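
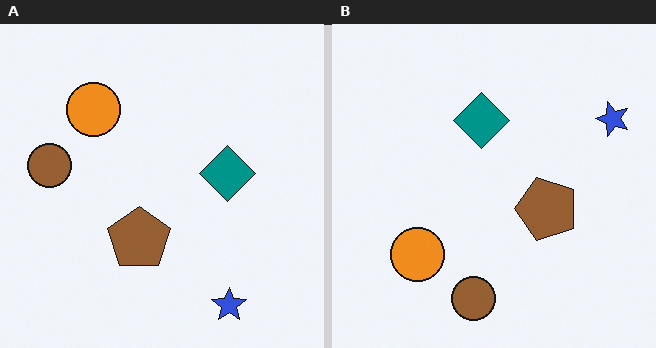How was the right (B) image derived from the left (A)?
Rotated 90° counter-clockwise.

The blue star sits in the bottom-right of the left (A) image and the top-right of the right (B) — consistent with a whole-image 90° counter-clockwise rotation.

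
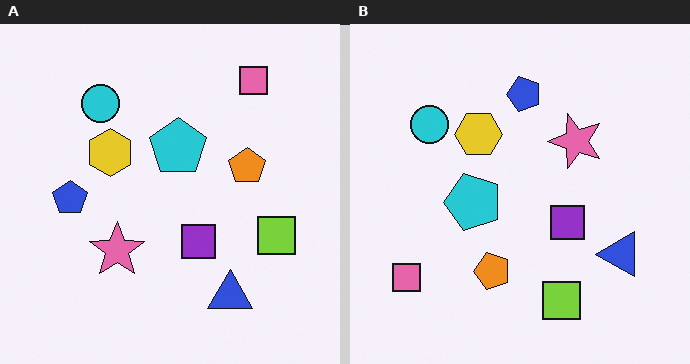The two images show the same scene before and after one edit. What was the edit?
The transformation is: transposed (reflected across the top-left ↔ bottom-right diagonal).

Shapes have swapped their row and column positions — what was in the top-right is now in the bottom-left — a diagonal reflection.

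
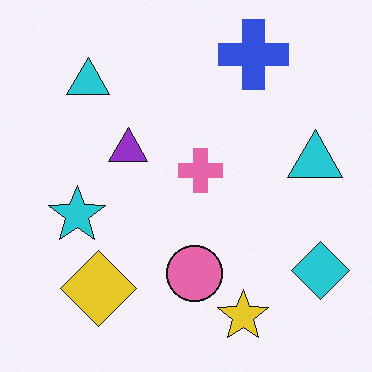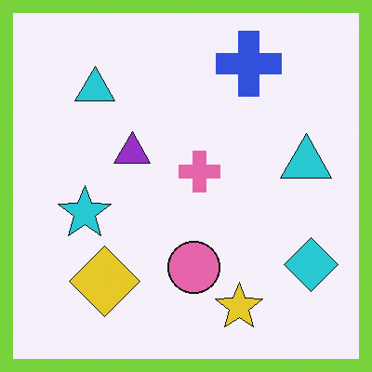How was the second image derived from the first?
The transformation is: framed with a lime border.

A solid lime frame runs around the edge of the second image, with the content slightly shrunk inside it.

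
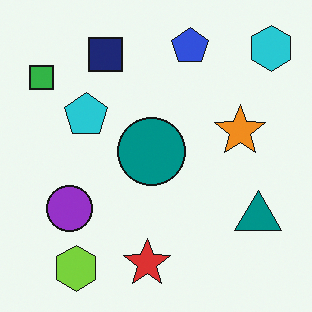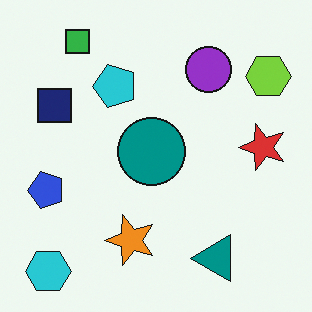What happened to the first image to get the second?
Transposed (reflected across the top-left ↔ bottom-right diagonal).

Shapes have swapped their row and column positions — what was in the top-right is now in the bottom-left — a diagonal reflection.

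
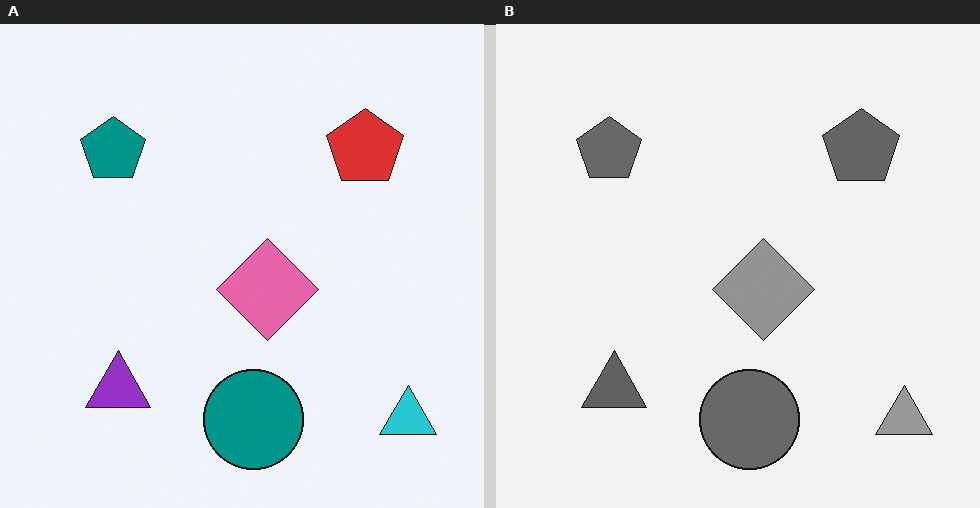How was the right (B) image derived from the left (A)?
The transformation is: converted to grayscale.

All color is removed — every shape is now a shade of grey.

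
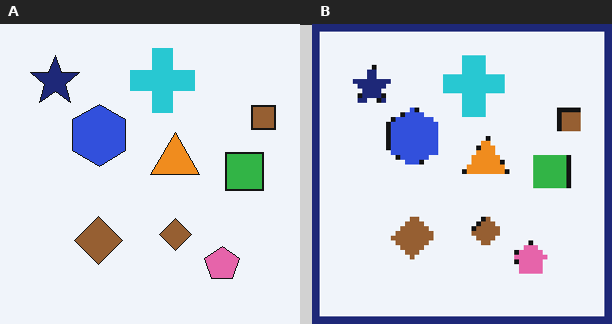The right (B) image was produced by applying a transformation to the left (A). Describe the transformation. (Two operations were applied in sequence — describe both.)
Lightly pixelated (a mild mosaic effect), then framed with a navy border.

Shapes are reduced to large square blocks; fine edges and outlines are lost — a downscale-then-upscale (mosaic) effect. A solid navy frame runs around the edge of the right (B) image, with the content slightly shrunk inside it.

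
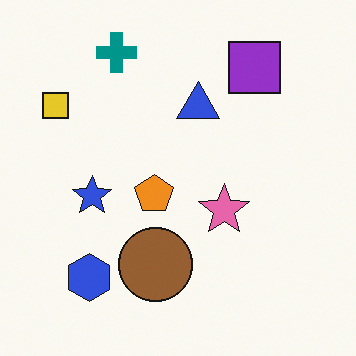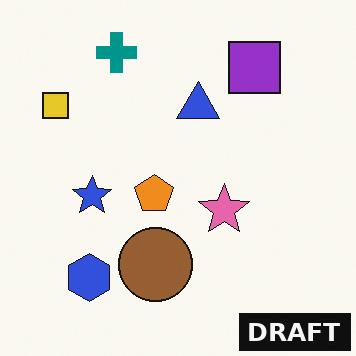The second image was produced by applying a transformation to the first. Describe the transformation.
This is the original image watermarked with the text "DRAFT" in the lower-right corner.

A dark label reading "DRAFT" appears in the lower-right corner.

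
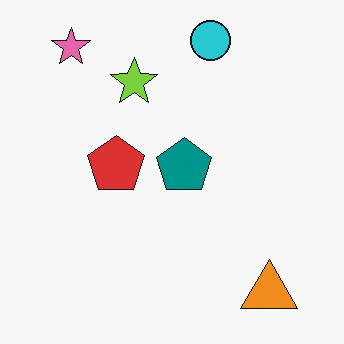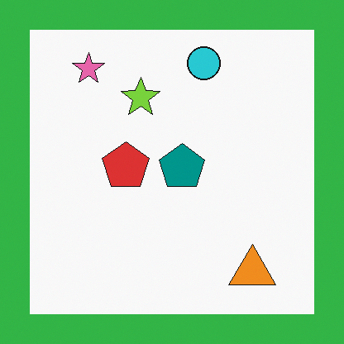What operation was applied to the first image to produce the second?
The image was framed with a green border.

A solid green frame runs around the edge of the second image, with the content slightly shrunk inside it.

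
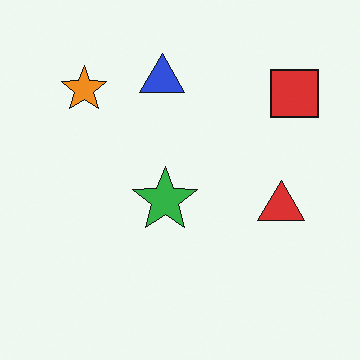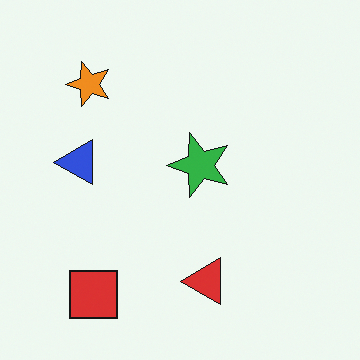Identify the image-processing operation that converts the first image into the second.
Transposed (reflected across the top-left ↔ bottom-right diagonal).

Shapes have swapped their row and column positions — what was in the top-right is now in the bottom-left — a diagonal reflection.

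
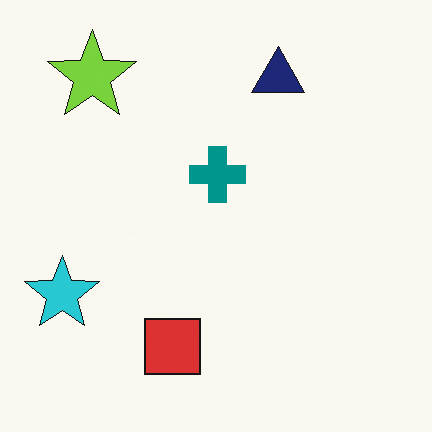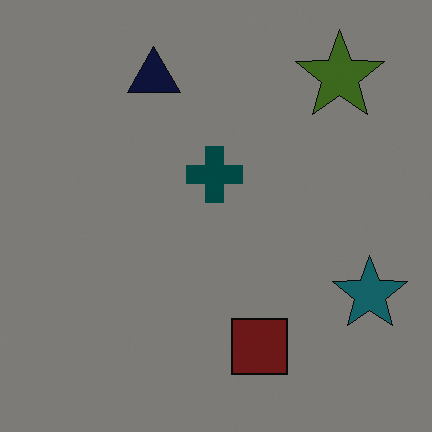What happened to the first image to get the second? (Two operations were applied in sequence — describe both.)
The second image is the first flipped horizontally (left ↔ right), then substantially darkened.

The cyan star is in the bottom-left of the first image and the bottom-right of the second — shapes on opposite sides of the vertical midline have swapped in a mirror flip. Every pixel — background and shapes alike — is uniformly darkened.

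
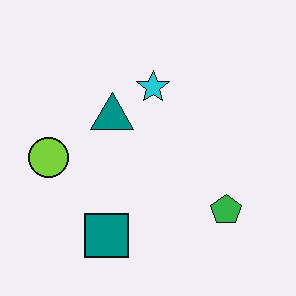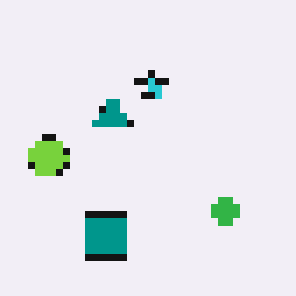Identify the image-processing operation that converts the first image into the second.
The transformation is: pixelated into visible square blocks.

Shapes are reduced to large square blocks; fine edges and outlines are lost — a downscale-then-upscale (mosaic) effect.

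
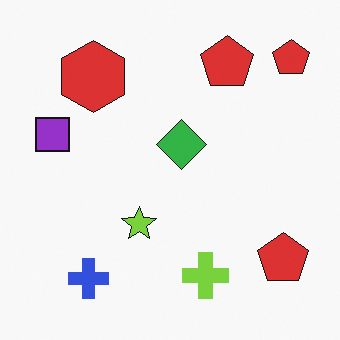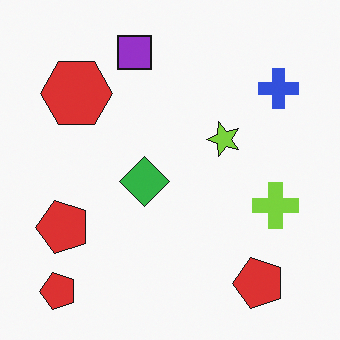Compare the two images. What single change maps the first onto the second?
This is the original image transposed (reflected across the top-left ↔ bottom-right diagonal).

Shapes have swapped their row and column positions — what was in the top-right is now in the bottom-left — a diagonal reflection.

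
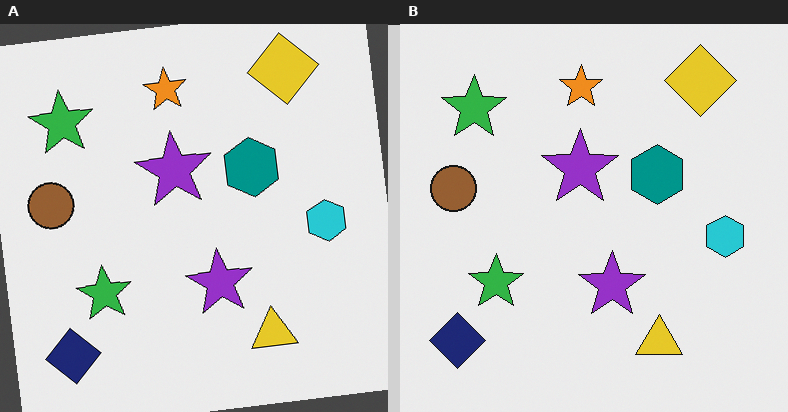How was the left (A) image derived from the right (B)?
The image was rotated counter-clockwise by a few degrees.

Every shape is tilted by the same angle and the image corners show triangular fill wedges — a whole-image rotation by a non-right angle.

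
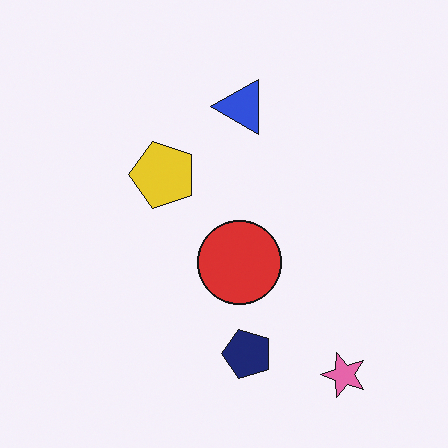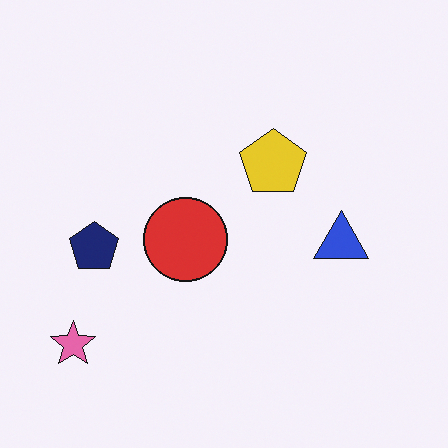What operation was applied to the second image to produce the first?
Rotated 90° counter-clockwise.

The pink star sits in the bottom-left of the second image and the bottom-right of the first — consistent with a whole-image 90° counter-clockwise rotation.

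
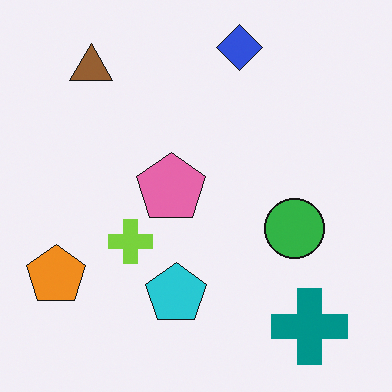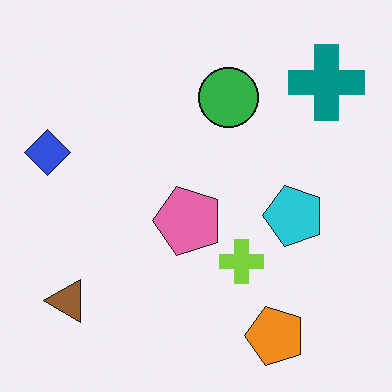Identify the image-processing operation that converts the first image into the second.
The second image is the first rotated 90° counter-clockwise.

The teal cross sits in the bottom-right of the first image and the top-right of the second — consistent with a whole-image 90° counter-clockwise rotation.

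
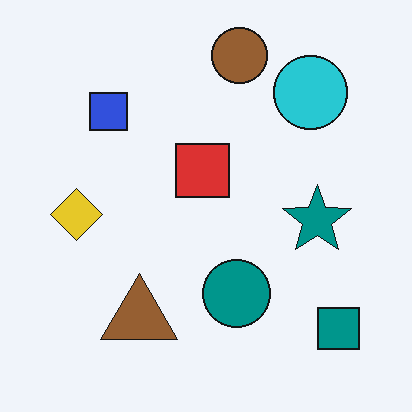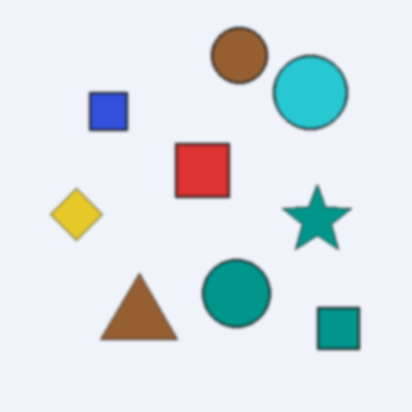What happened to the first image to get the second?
This is the original image given a subtle gaussian blur.

Shape edges and outlines are uniformly softened across the whole image.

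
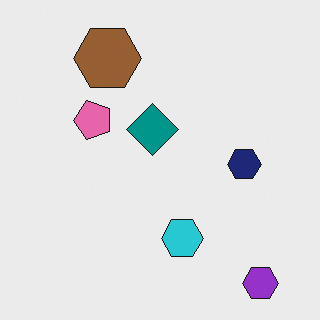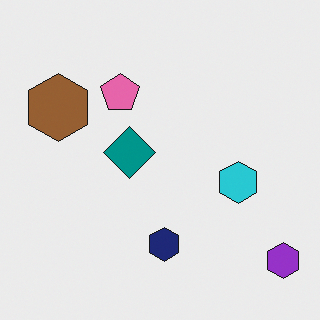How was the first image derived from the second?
This is the original image transposed (reflected across the top-left ↔ bottom-right diagonal).

Shapes have swapped their row and column positions — what was in the top-right is now in the bottom-left — a diagonal reflection.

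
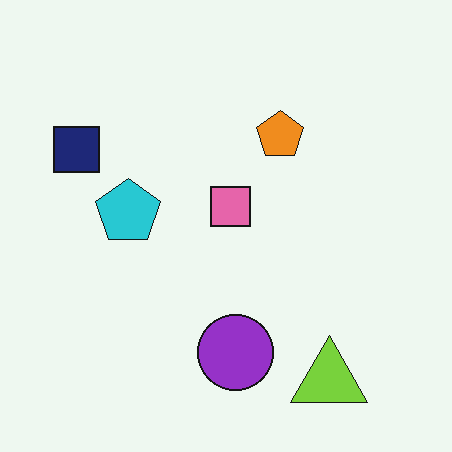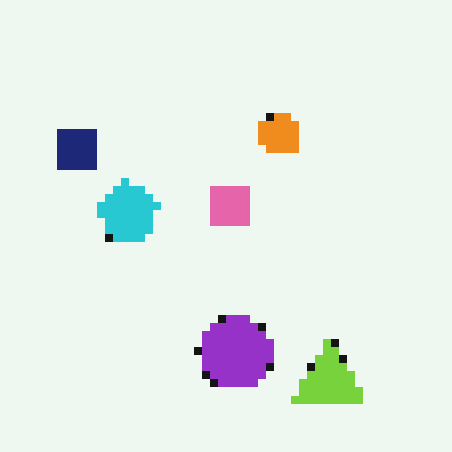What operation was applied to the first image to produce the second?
The transformation is: moderately pixelated.

Shapes are reduced to large square blocks; fine edges and outlines are lost — a downscale-then-upscale (mosaic) effect.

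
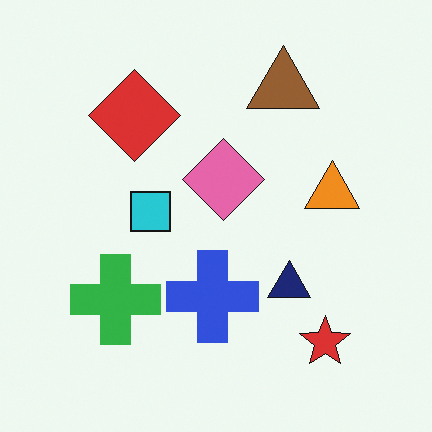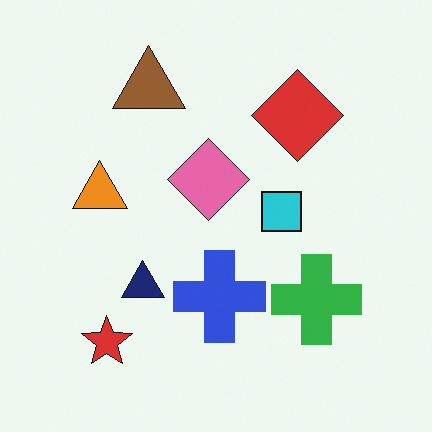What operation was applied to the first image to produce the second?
The second image is the first flipped horizontally (left ↔ right).

The orange triangle is in the right of the first image and the left of the second — shapes on opposite sides of the vertical midline have swapped in a mirror flip.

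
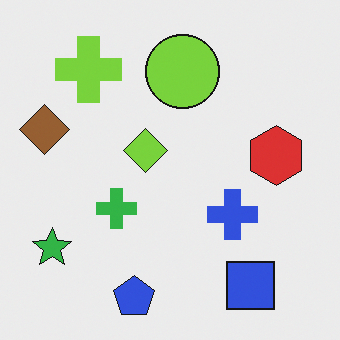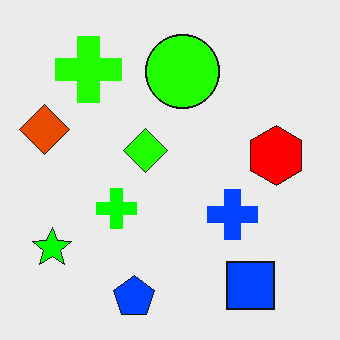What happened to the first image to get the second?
The image was heavily oversaturated.

All colors are more vivid — a global saturation change.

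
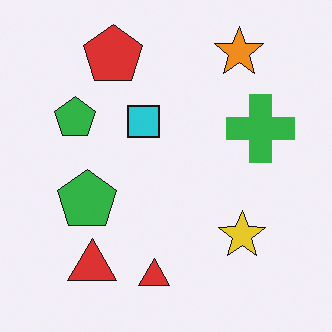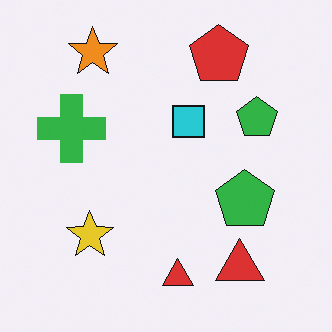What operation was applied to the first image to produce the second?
It was flipped horizontally (left ↔ right).

The green cross is in the right of the first image and the left of the second — shapes on opposite sides of the vertical midline have swapped in a mirror flip.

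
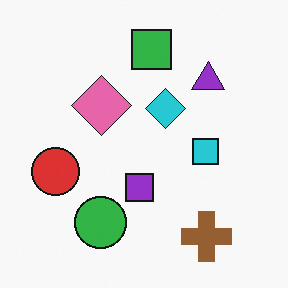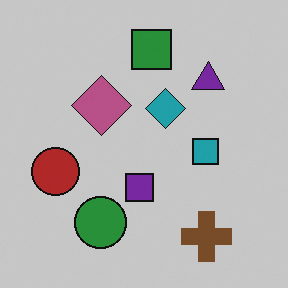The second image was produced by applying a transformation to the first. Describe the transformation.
The transformation is: slightly darkened.

Every pixel — background and shapes alike — is uniformly darkened.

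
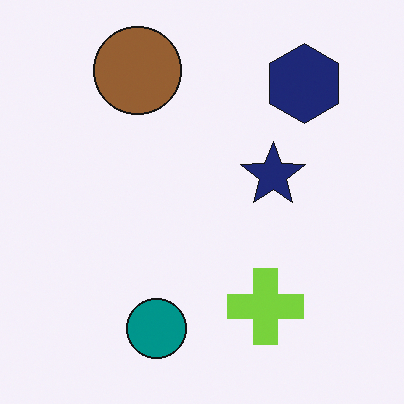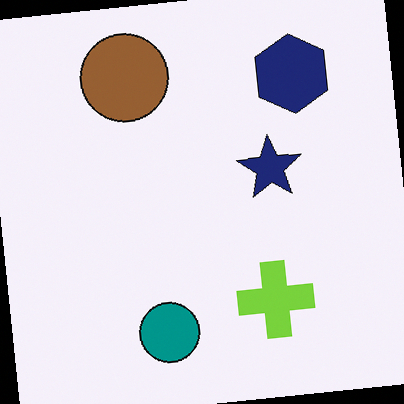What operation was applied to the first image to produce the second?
The image was rotated counter-clockwise by a slight angle.

Every shape is tilted by the same angle and the image corners show triangular fill wedges — a whole-image rotation by a non-right angle.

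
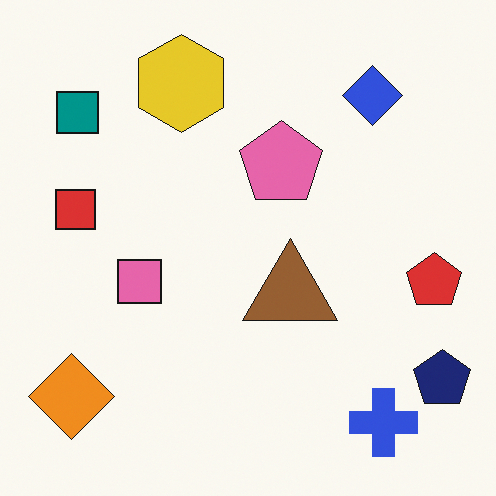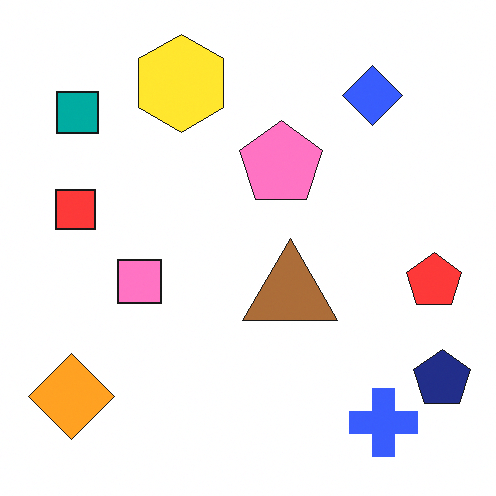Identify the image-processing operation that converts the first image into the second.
The image was slightly brightened.

Every pixel — background and shapes alike — is uniformly brightened.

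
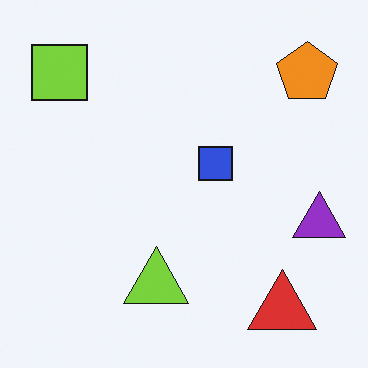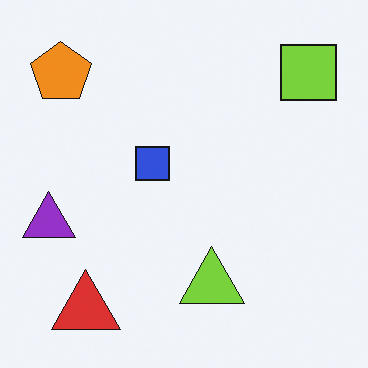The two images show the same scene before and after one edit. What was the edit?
The second image is the first flipped horizontally (left ↔ right).

The purple triangle is in the right of the first image and the left of the second — shapes on opposite sides of the vertical midline have swapped in a mirror flip.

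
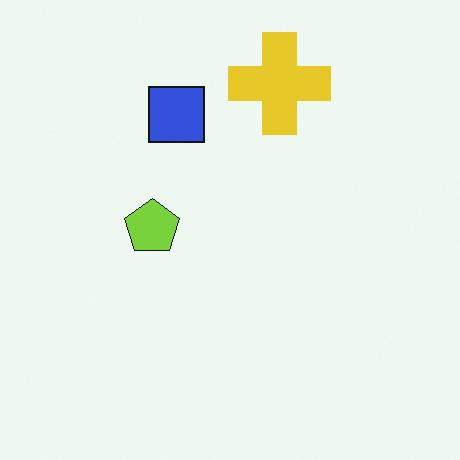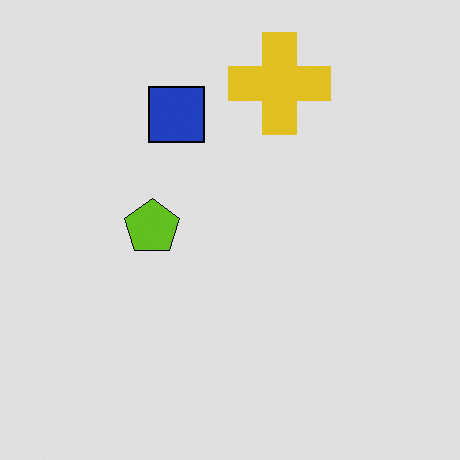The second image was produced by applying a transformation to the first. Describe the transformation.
Posterized to a reduced palette.

Each flat color has snapped to a coarser quantized level — most visibly, the near-white background has dropped to a flat grey.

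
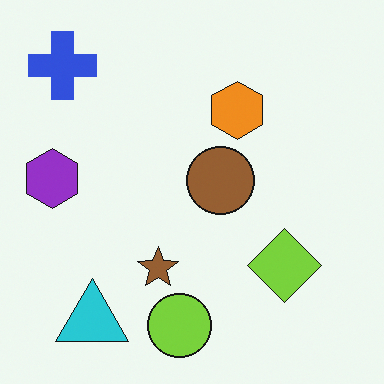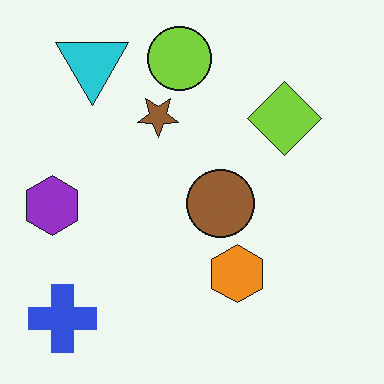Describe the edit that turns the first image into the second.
The image was flipped vertically (top ↔ bottom).

The lime circle is in the bottom of the first image and the top of the second — shapes on opposite sides of the horizontal midline have swapped in a mirror flip.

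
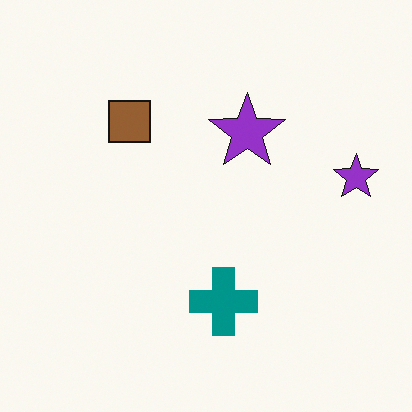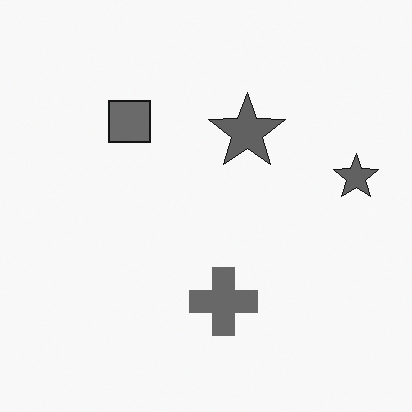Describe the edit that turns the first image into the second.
The transformation is: converted to grayscale.

All color is removed — every shape is now a shade of grey.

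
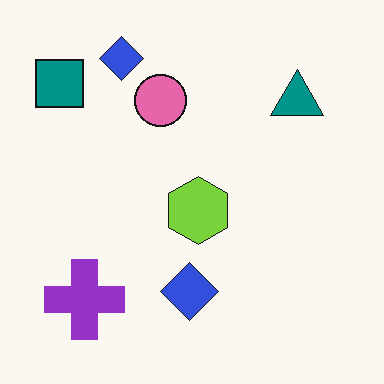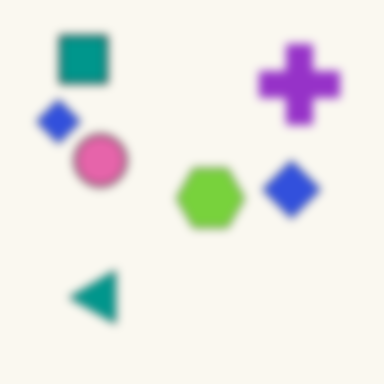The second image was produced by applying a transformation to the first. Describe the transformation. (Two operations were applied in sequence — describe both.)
Moderately blurred, then transposed (reflected across the top-left ↔ bottom-right diagonal).

Shape edges and outlines are uniformly softened across the whole image. Shapes have swapped their row and column positions — what was in the top-right is now in the bottom-left — a diagonal reflection.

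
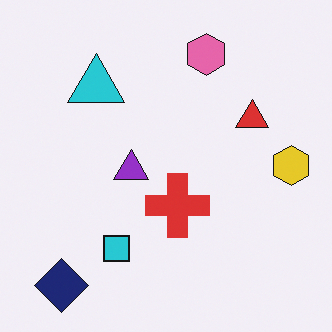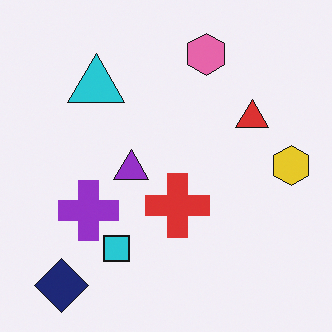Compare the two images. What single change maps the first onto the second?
This is the original image overlaid with an additional purple cross.

A purple cross appears in the second image that is absent from the first.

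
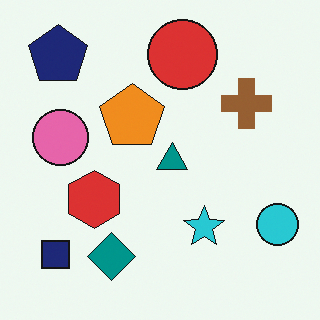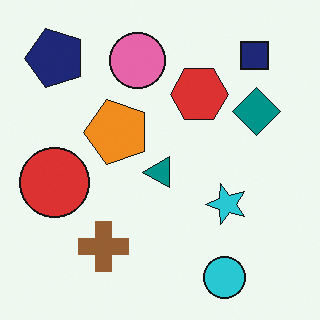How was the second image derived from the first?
This is the original image transposed (reflected across the top-left ↔ bottom-right diagonal).

Shapes have swapped their row and column positions — what was in the top-right is now in the bottom-left — a diagonal reflection.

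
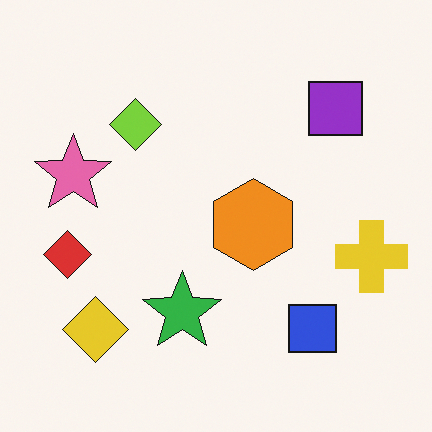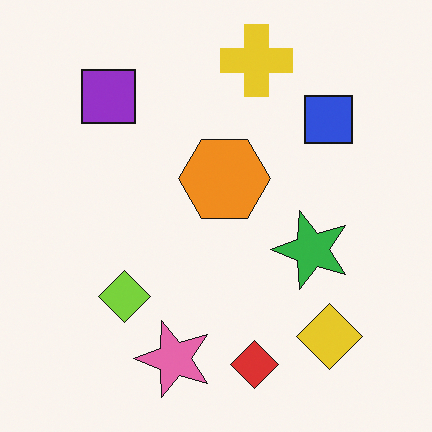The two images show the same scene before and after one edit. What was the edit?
The second image is the first rotated 90° counter-clockwise.

The yellow diamond sits in the bottom-left of the first image and the bottom-right of the second — consistent with a whole-image 90° counter-clockwise rotation.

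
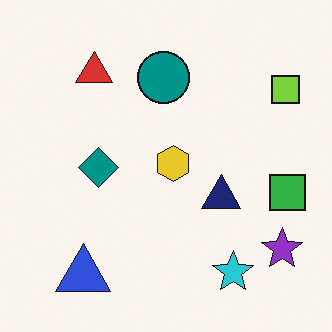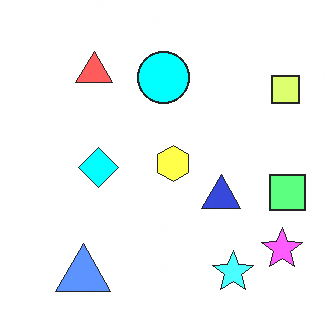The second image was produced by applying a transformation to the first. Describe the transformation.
It was brightened a lot.

Every pixel — background and shapes alike — is uniformly brightened.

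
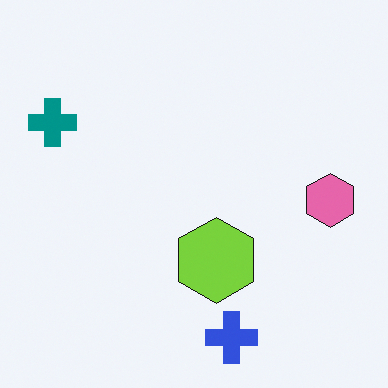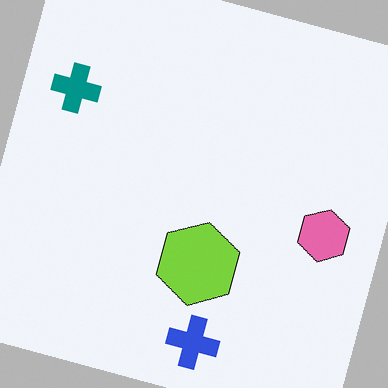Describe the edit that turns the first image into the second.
The transformation is: rotated clockwise by a moderate amount.

Every shape is tilted by the same angle and the image corners show triangular fill wedges — a whole-image rotation by a non-right angle.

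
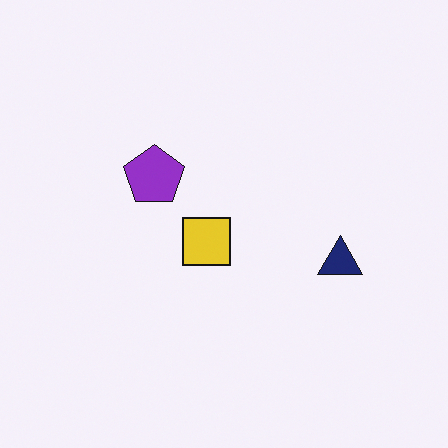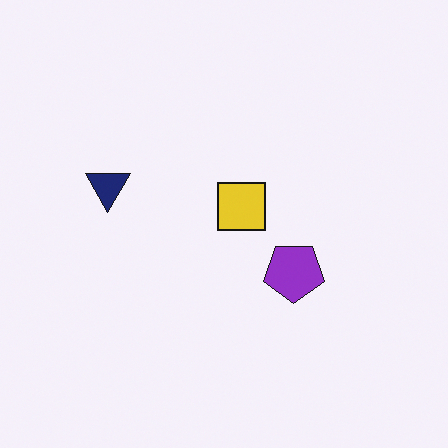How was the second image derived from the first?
It was rotated 180°.

The navy triangle sits in the right of the first image and the left of the second — consistent with a whole-image 180° rotation.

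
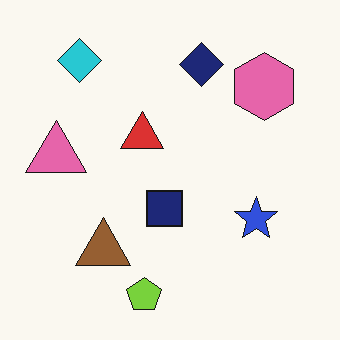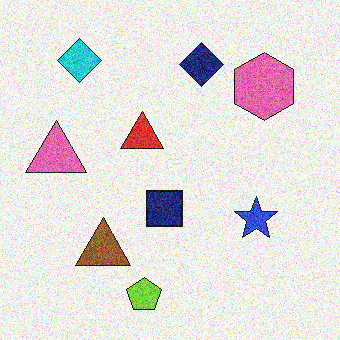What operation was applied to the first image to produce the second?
The transformation is: degraded with visible gaussian noise.

Random speckle covers the whole image, including the flat background.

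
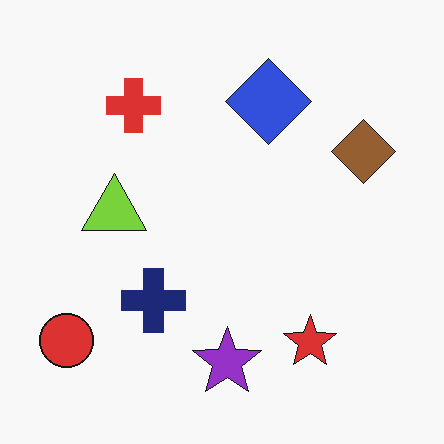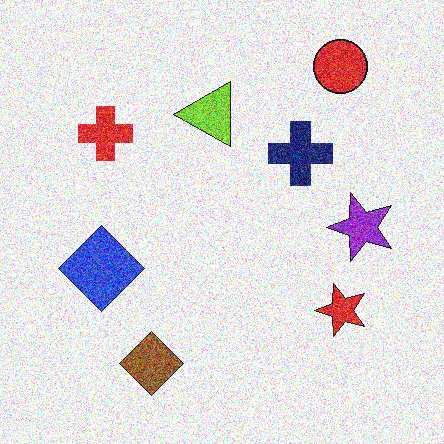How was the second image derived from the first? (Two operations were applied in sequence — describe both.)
The transformation is: transposed (reflected across the top-left ↔ bottom-right diagonal), then degraded with strong gaussian noise.

Shapes have swapped their row and column positions — what was in the top-right is now in the bottom-left — a diagonal reflection. Random speckle covers the whole image, including the flat background.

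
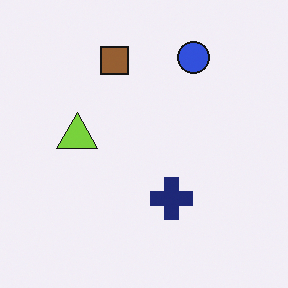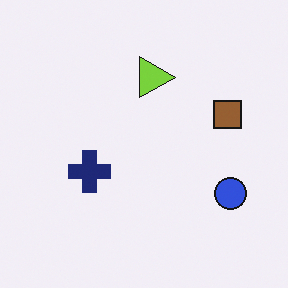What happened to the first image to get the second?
The second image is the first rotated 90° clockwise.

The blue circle sits in the top-right of the first image and the bottom-right of the second — consistent with a whole-image 90° clockwise rotation.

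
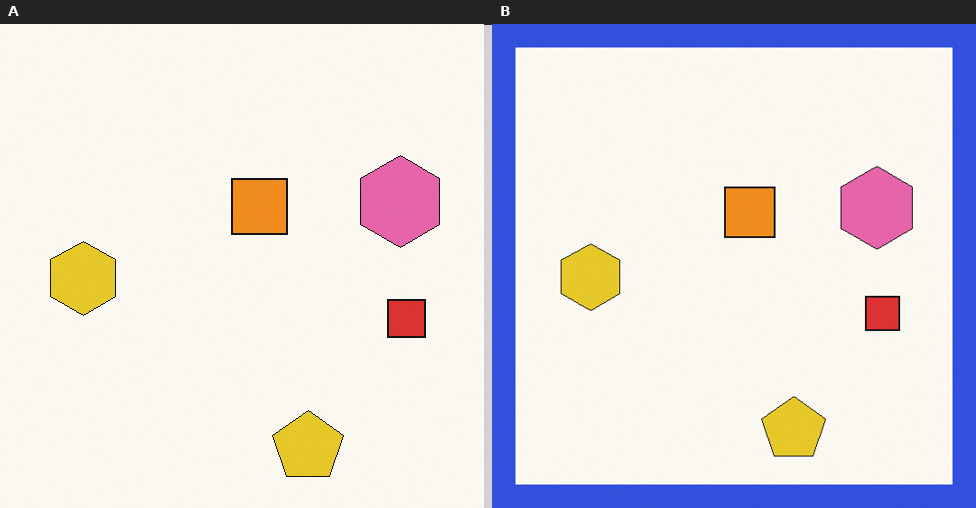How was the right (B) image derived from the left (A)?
This is the original image framed with a blue border.

A solid blue frame runs around the edge of the right (B) image, with the content slightly shrunk inside it.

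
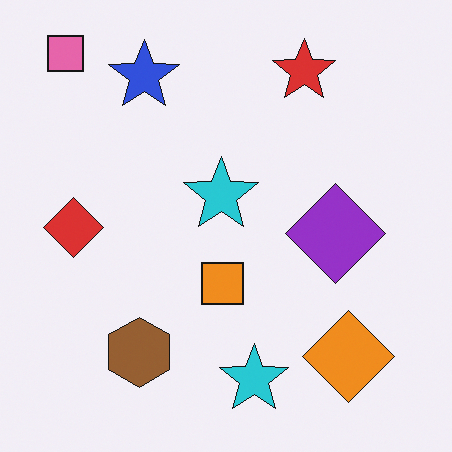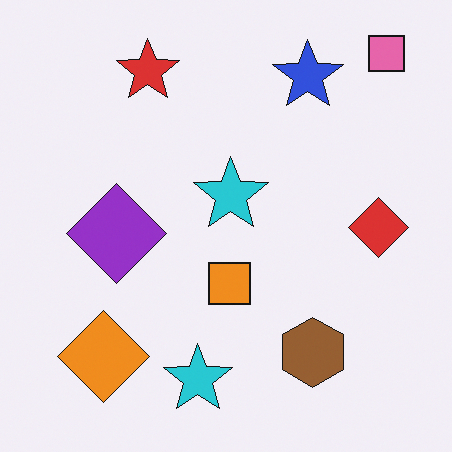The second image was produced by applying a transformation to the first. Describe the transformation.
The second image is the first flipped horizontally (left ↔ right).

The pink square is in the top-left of the first image and the top-right of the second — shapes on opposite sides of the vertical midline have swapped in a mirror flip.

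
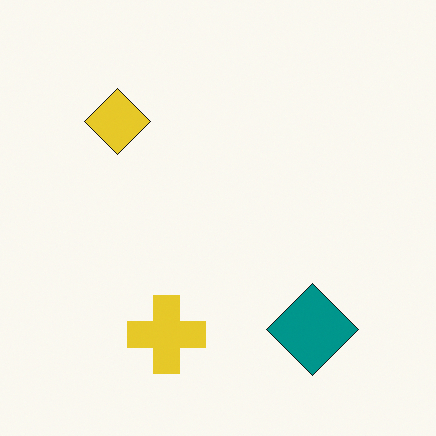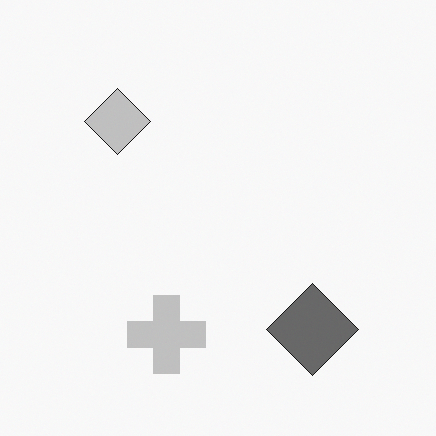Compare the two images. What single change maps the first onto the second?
The transformation is: converted to grayscale.

All color is removed — every shape is now a shade of grey.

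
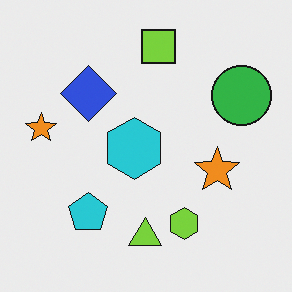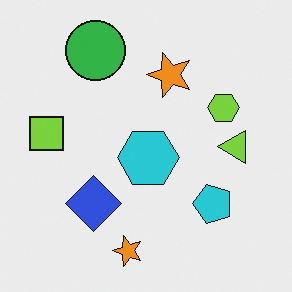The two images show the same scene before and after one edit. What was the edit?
This is the original image rotated 90° counter-clockwise.

The green circle sits in the top-right of the first image and the top-left of the second — consistent with a whole-image 90° counter-clockwise rotation.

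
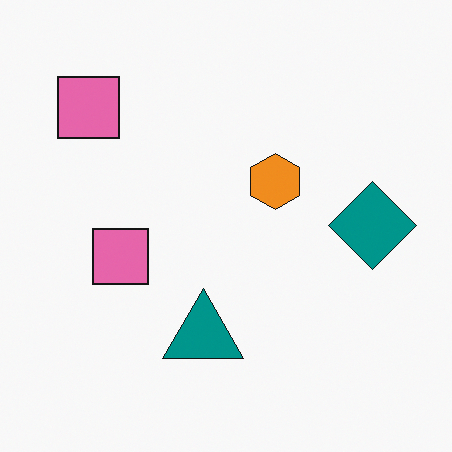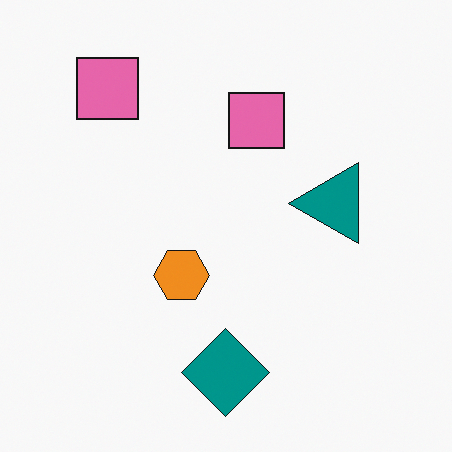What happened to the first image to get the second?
This is the original image transposed (reflected across the top-left ↔ bottom-right diagonal).

Shapes have swapped their row and column positions — what was in the top-right is now in the bottom-left — a diagonal reflection.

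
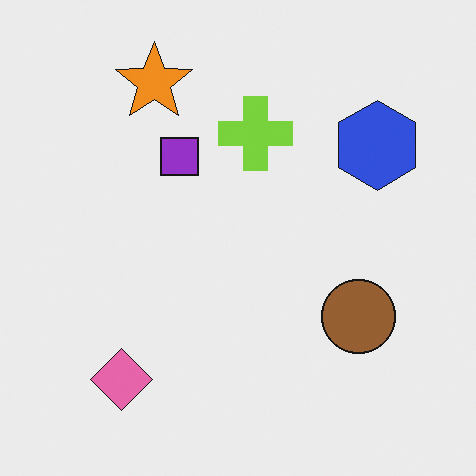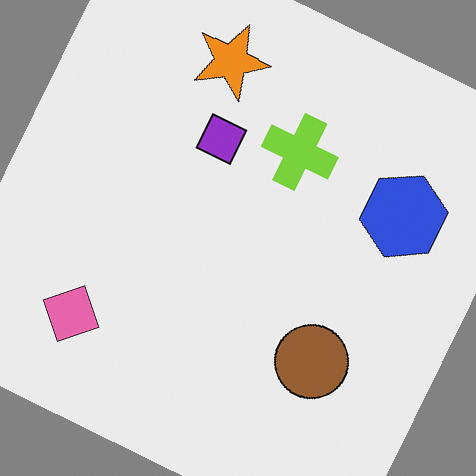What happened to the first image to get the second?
The image was rotated clockwise by a clearly visible amount.

Every shape is tilted by the same angle and the image corners show triangular fill wedges — a whole-image rotation by a non-right angle.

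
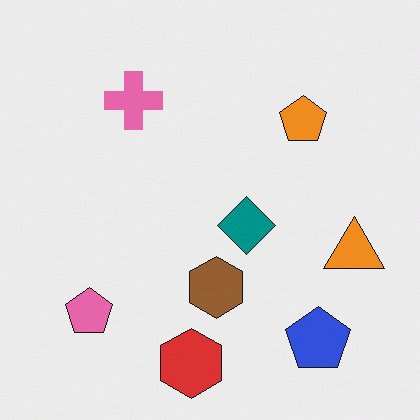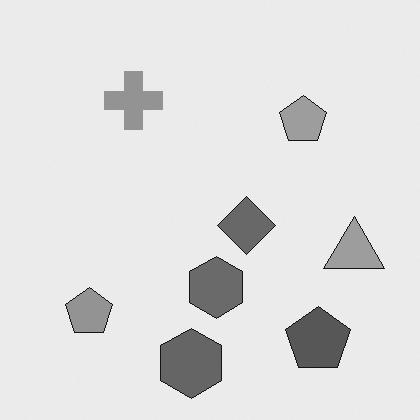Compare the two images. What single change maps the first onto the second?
This is the original image converted to grayscale.

All color is removed — every shape is now a shade of grey.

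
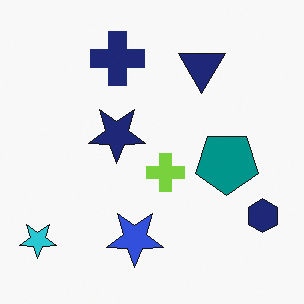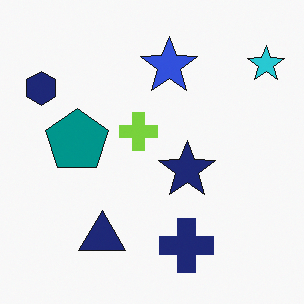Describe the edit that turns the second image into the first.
It was rotated 180°.

The cyan star sits in the top-right of the second image and the bottom-left of the first — consistent with a whole-image 180° rotation.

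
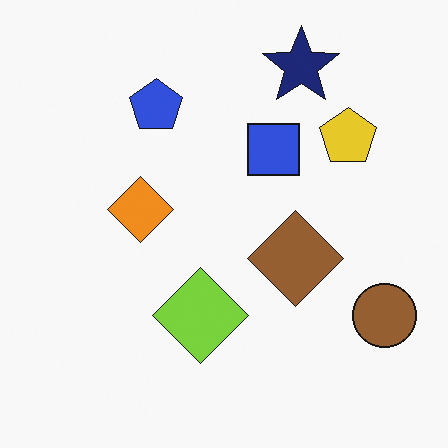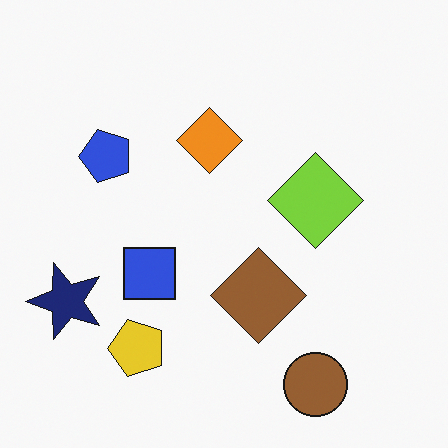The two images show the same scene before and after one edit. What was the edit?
Transposed (reflected across the top-left ↔ bottom-right diagonal).

Shapes have swapped their row and column positions — what was in the top-right is now in the bottom-left — a diagonal reflection.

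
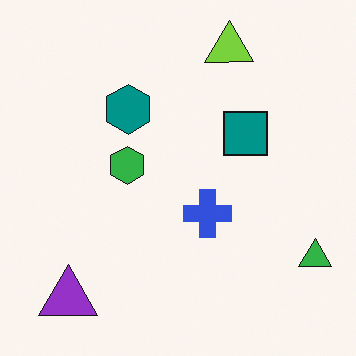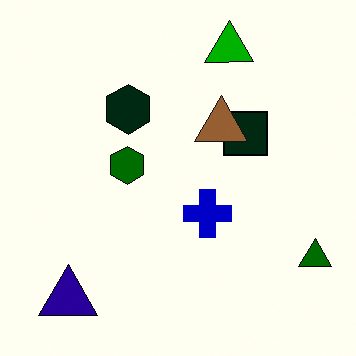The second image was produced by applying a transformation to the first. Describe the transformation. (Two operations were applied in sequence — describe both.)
Boosted in contrast, then overlaid with an additional brown triangle.

Tones are pushed away from mid-grey across the whole image — a global contrast change. A brown triangle appears in the second image that is absent from the first.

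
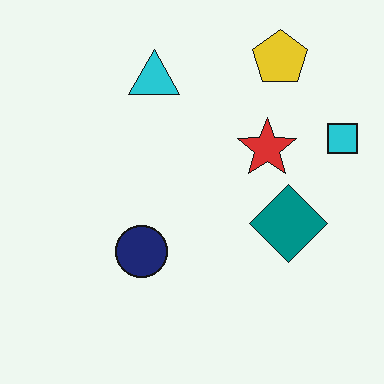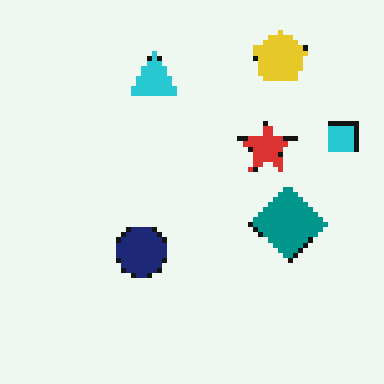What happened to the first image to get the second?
The transformation is: mildly pixelated.

Shapes are reduced to large square blocks; fine edges and outlines are lost — a downscale-then-upscale (mosaic) effect.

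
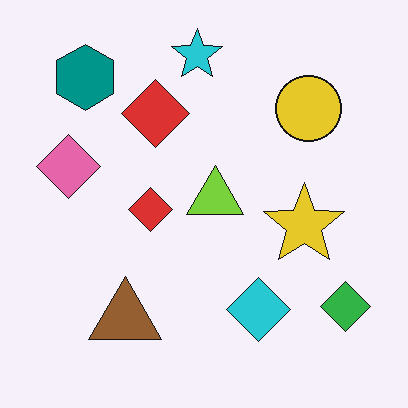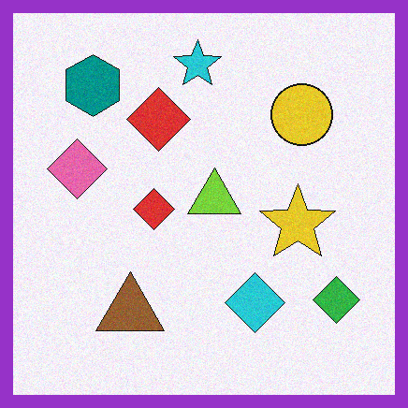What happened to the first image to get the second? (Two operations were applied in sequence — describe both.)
It was degraded with light additive noise, then framed with a purple border.

Random speckle covers the whole image, including the flat background. A solid purple frame runs around the edge of the second image, with the content slightly shrunk inside it.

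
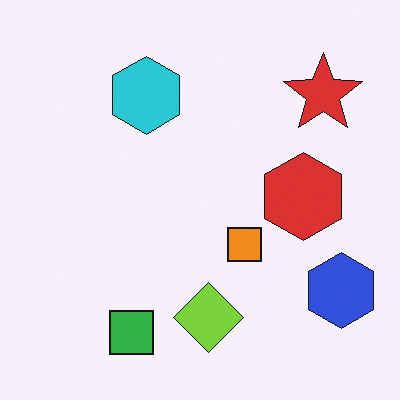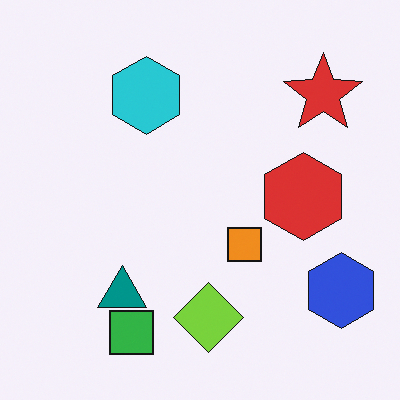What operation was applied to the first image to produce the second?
Overlaid with an additional teal triangle.

A teal triangle appears in the second image that is absent from the first.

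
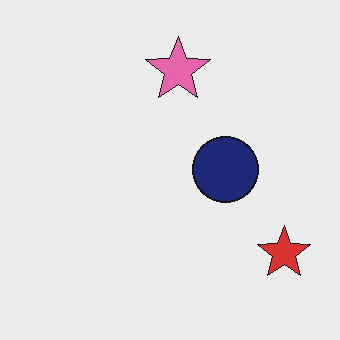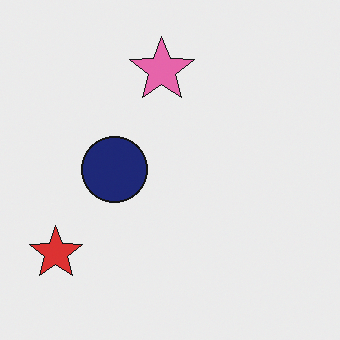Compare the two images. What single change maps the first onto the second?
The image was flipped horizontally (left ↔ right).

The red star is in the bottom-right of the first image and the bottom-left of the second — shapes on opposite sides of the vertical midline have swapped in a mirror flip.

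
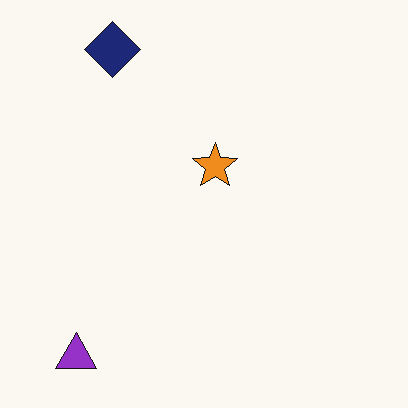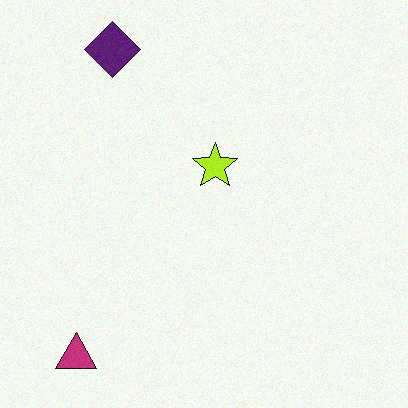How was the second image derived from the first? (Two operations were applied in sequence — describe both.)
The transformation is: hue-shifted by a small amount, then degraded with light additive noise.

Every shape's color has rotated by the same amount around the hue wheel — a uniform hue shift. Random speckle covers the whole image, including the flat background.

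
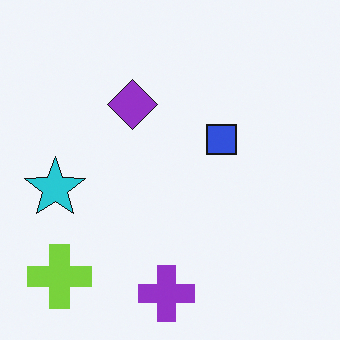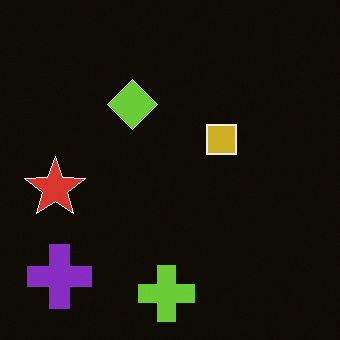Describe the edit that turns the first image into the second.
Color-inverted (negative).

The light background has become dark and every shape's color is its complement — a photographic negative.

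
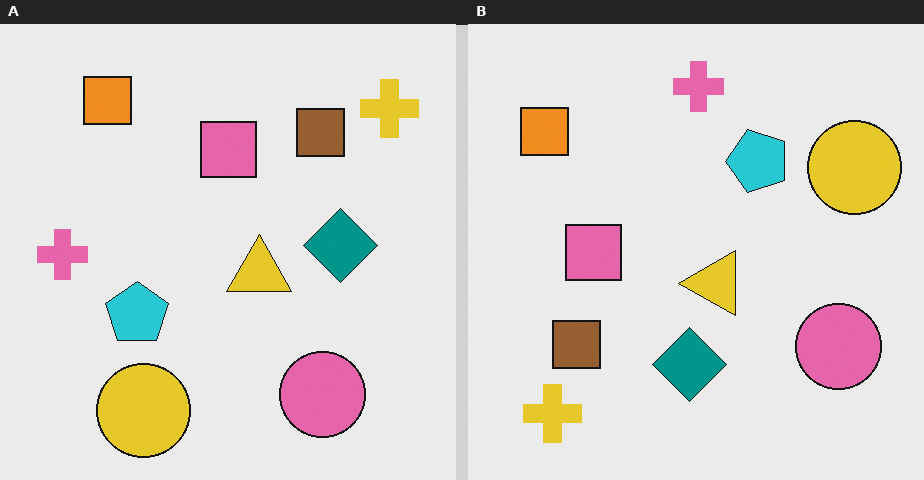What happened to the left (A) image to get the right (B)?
The right (B) image is the left (A) transposed (reflected across the top-left ↔ bottom-right diagonal).

Shapes have swapped their row and column positions — what was in the top-right is now in the bottom-left — a diagonal reflection.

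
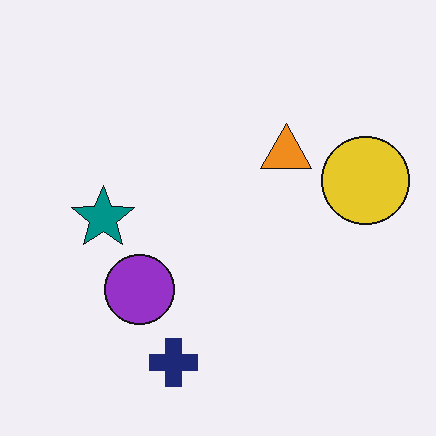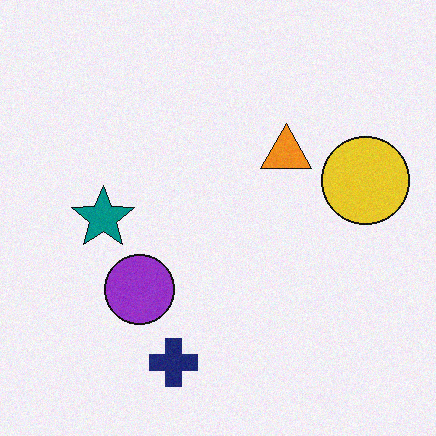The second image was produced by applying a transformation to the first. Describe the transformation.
The second image is the first degraded with subtle gaussian noise.

Random speckle covers the whole image, including the flat background.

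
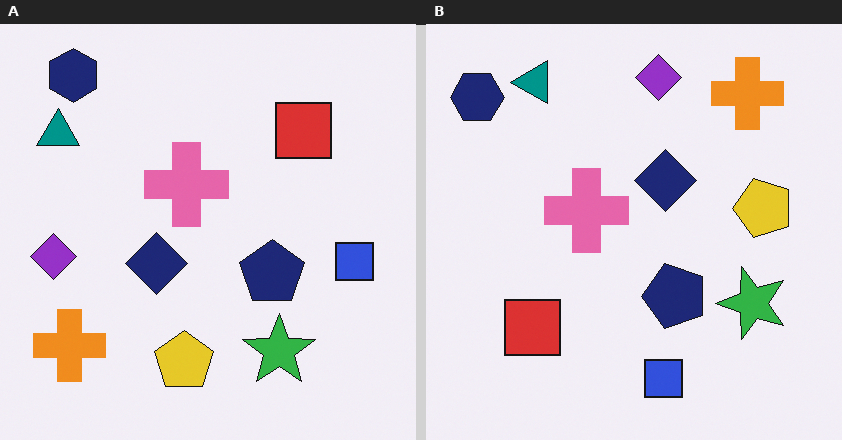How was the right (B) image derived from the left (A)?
The image was transposed (reflected across the top-left ↔ bottom-right diagonal).

Shapes have swapped their row and column positions — what was in the top-right is now in the bottom-left — a diagonal reflection.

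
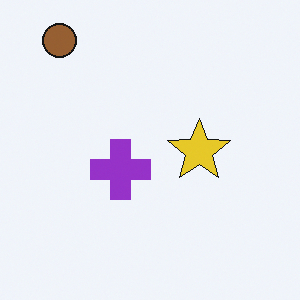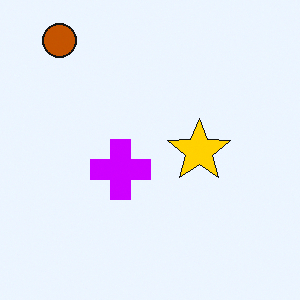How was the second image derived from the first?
The second image is the first made much more vivid (saturation change).

All colors are more vivid — a global saturation change.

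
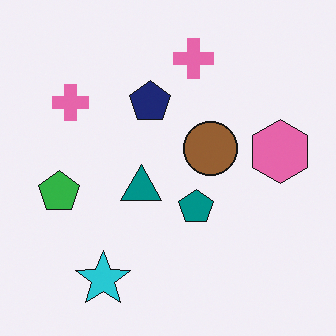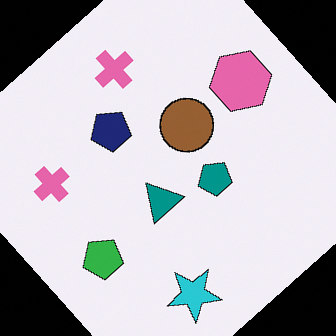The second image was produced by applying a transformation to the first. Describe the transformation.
The second image is the first rotated counter-clockwise by a large amount — several tens of degrees.

Every shape is tilted by the same angle and the image corners show triangular fill wedges — a whole-image rotation by a non-right angle.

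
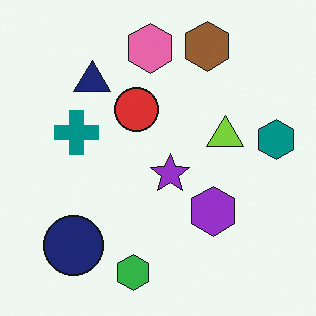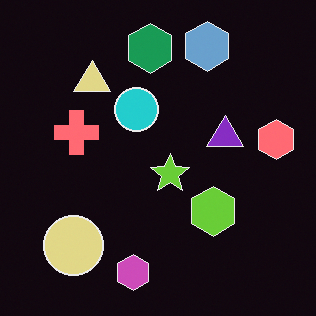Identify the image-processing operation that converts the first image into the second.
Color-inverted (negative).

The light background has become dark and every shape's color is its complement — a photographic negative.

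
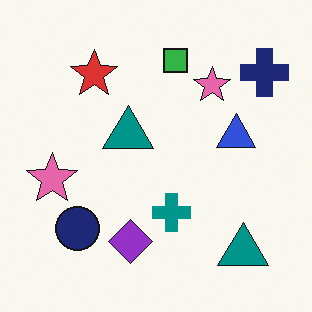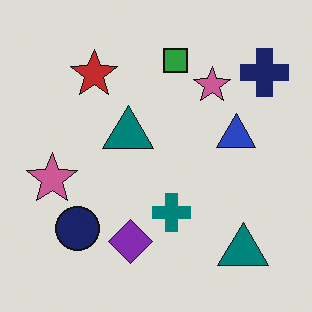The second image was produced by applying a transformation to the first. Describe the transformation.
It was darkened a little.

Every pixel — background and shapes alike — is uniformly darkened.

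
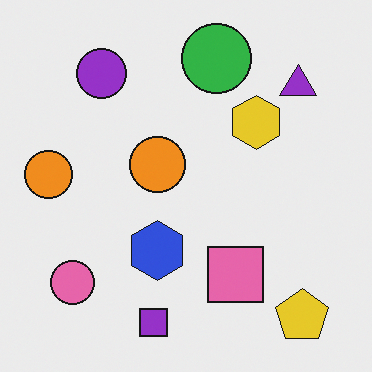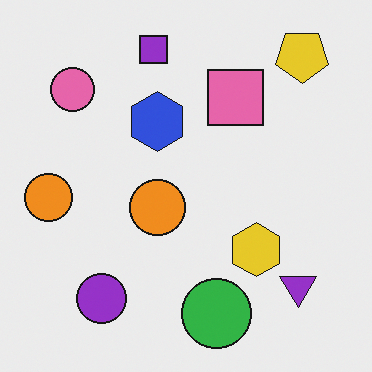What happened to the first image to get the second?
Flipped vertically (top ↔ bottom).

The purple square is in the bottom of the first image and the top of the second — shapes on opposite sides of the horizontal midline have swapped in a mirror flip.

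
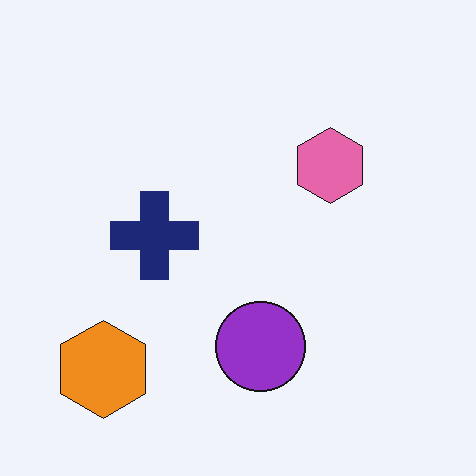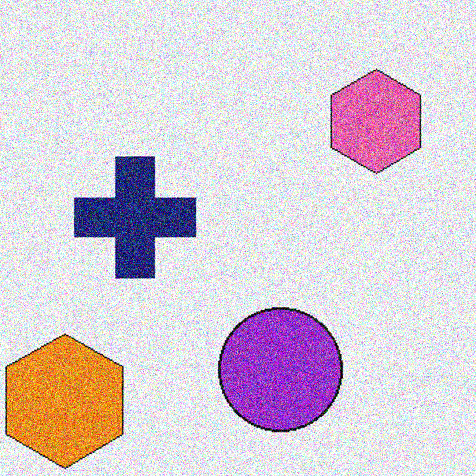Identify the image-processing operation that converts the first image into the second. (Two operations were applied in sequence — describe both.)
The second image is the first cropped slightly and scaled back up, then degraded with strong gaussian noise.

The visible shapes are larger and the field of view is narrower; shapes near the original edges may be partly or wholly outside the frame — a crop-and-rescale. Random speckle covers the whole image, including the flat background.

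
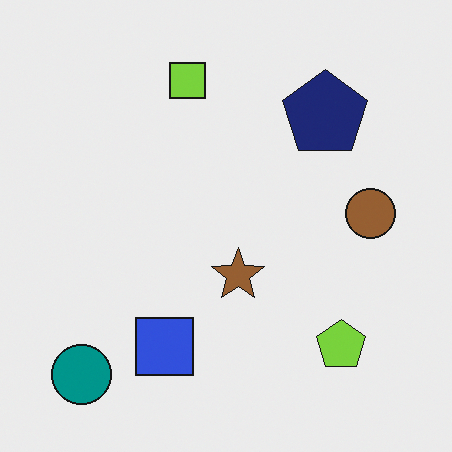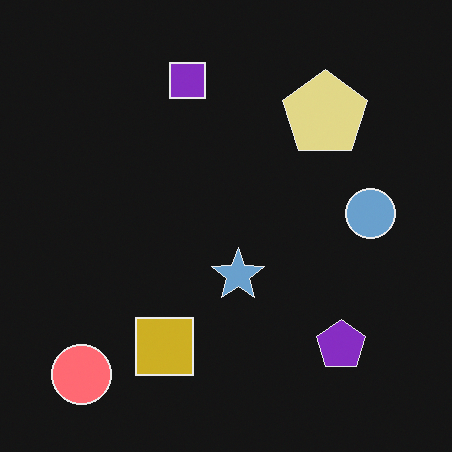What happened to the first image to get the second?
This is the original image color-inverted (negative).

The light background has become dark and every shape's color is its complement — a photographic negative.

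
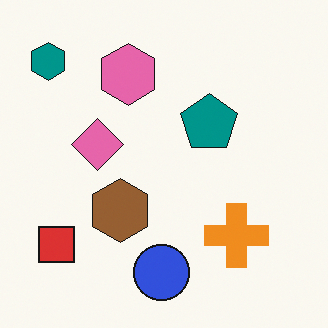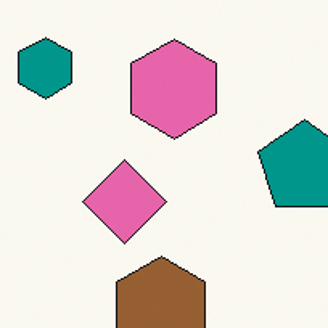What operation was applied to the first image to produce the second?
The second image is the first cropped to a modestly smaller region and rescaled.

The visible shapes are larger and the field of view is narrower; shapes near the original edges may be partly or wholly outside the frame — a crop-and-rescale.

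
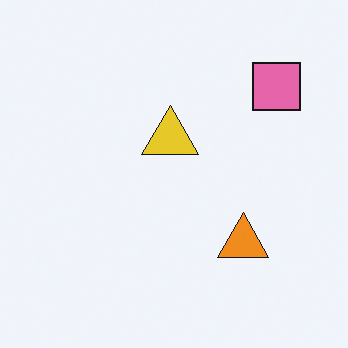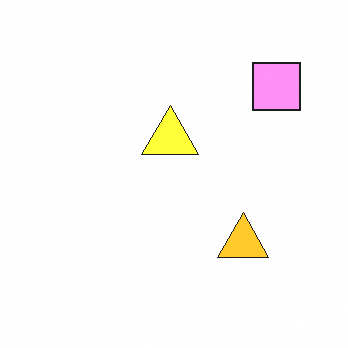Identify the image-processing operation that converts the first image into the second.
Substantially brightened.

Every pixel — background and shapes alike — is uniformly brightened.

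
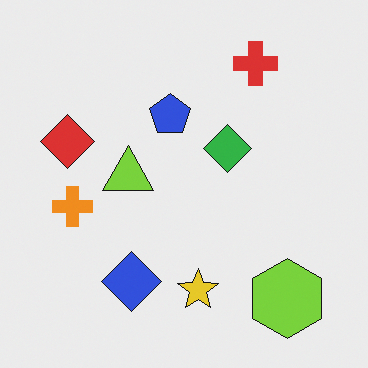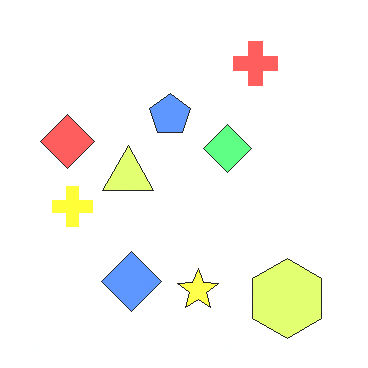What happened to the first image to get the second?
It was noticeably brightened.

Every pixel — background and shapes alike — is uniformly brightened.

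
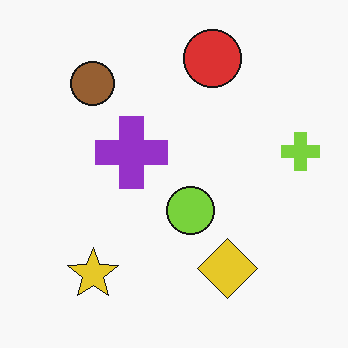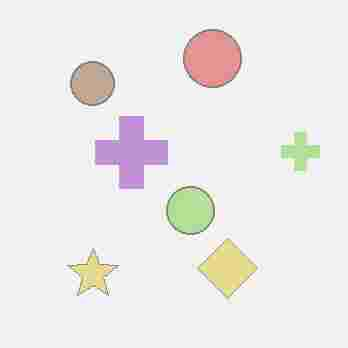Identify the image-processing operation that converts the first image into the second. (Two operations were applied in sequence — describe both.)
It was given much lower contrast, then heavily JPEG-compressed with obvious blocking artifacts.

Tones are pushed toward mid-grey across the whole image — a global contrast change. Blocky 8×8 compression artifacts appear around shape edges and the flat background shows ringing — characteristic JPEG degradation.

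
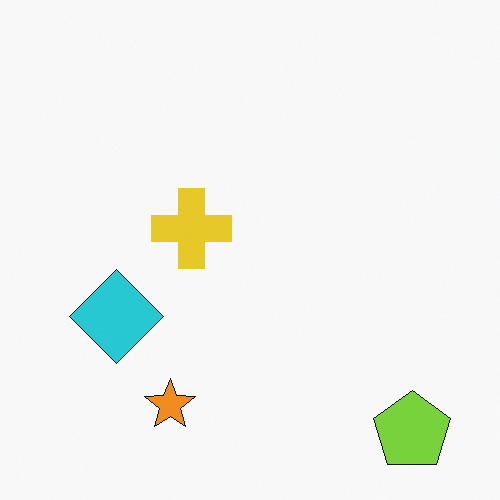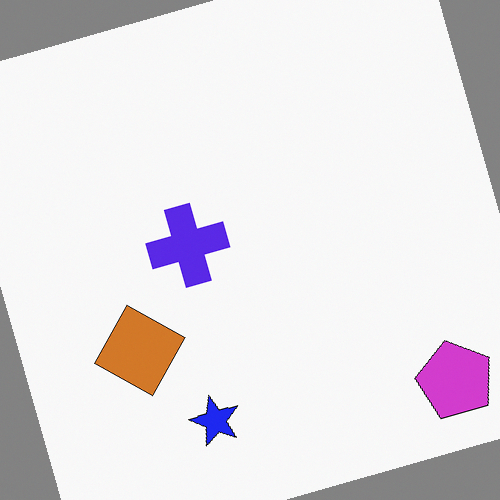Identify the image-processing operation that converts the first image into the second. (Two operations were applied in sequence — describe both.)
The image was rotated counter-clockwise by a clearly visible amount, then hue-shifted by a large amount.

Every shape is tilted by the same angle and the image corners show triangular fill wedges — a whole-image rotation by a non-right angle. Every shape's color has rotated by the same amount around the hue wheel — a uniform hue shift.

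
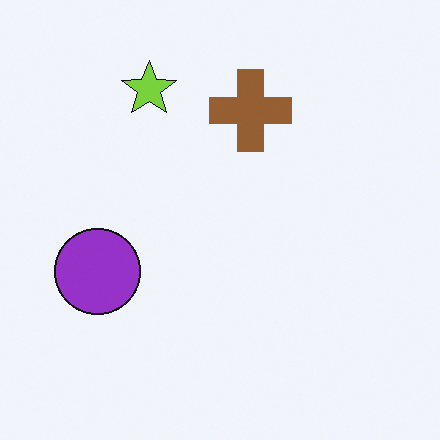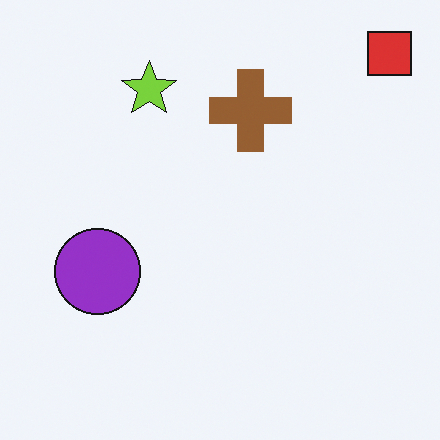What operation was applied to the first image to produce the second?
The second image is the first overlaid with an additional red square.

A red square appears in the second image that is absent from the first.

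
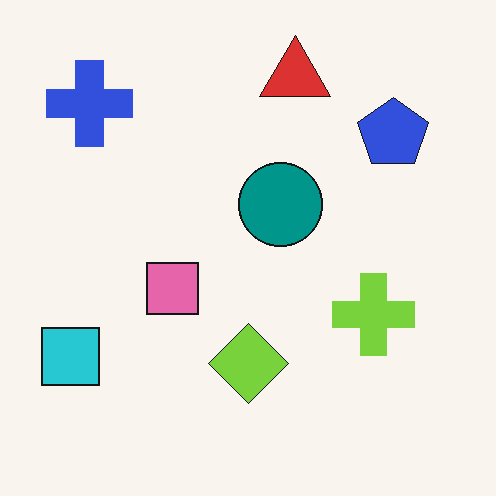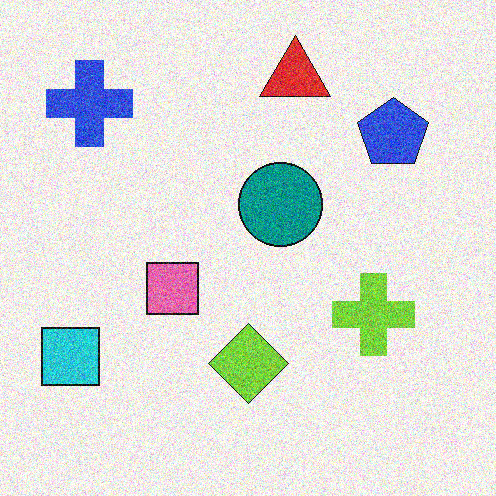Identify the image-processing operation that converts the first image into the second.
This is the original image degraded with heavy additive noise.

Random speckle covers the whole image, including the flat background.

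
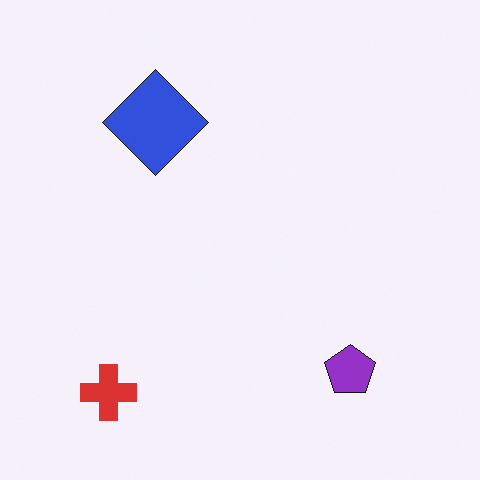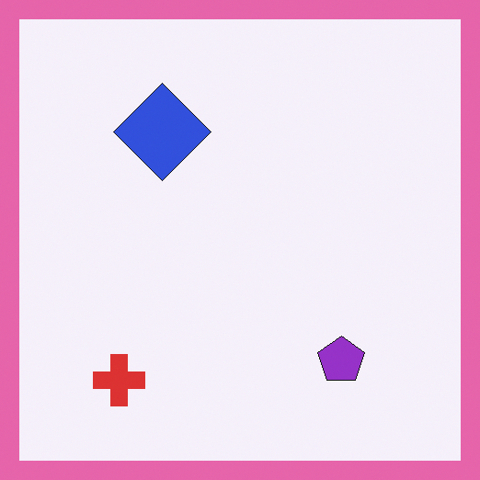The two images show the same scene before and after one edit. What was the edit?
The transformation is: framed with a pink border.

A solid pink frame runs around the edge of the second image, with the content slightly shrunk inside it.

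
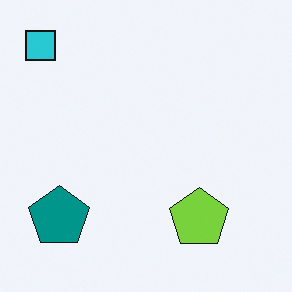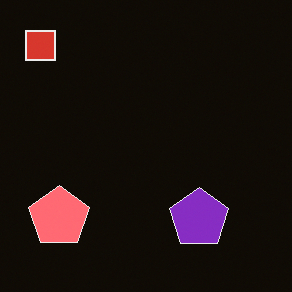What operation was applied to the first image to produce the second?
The second image is the first color-inverted (negative).

The light background has become dark and every shape's color is its complement — a photographic negative.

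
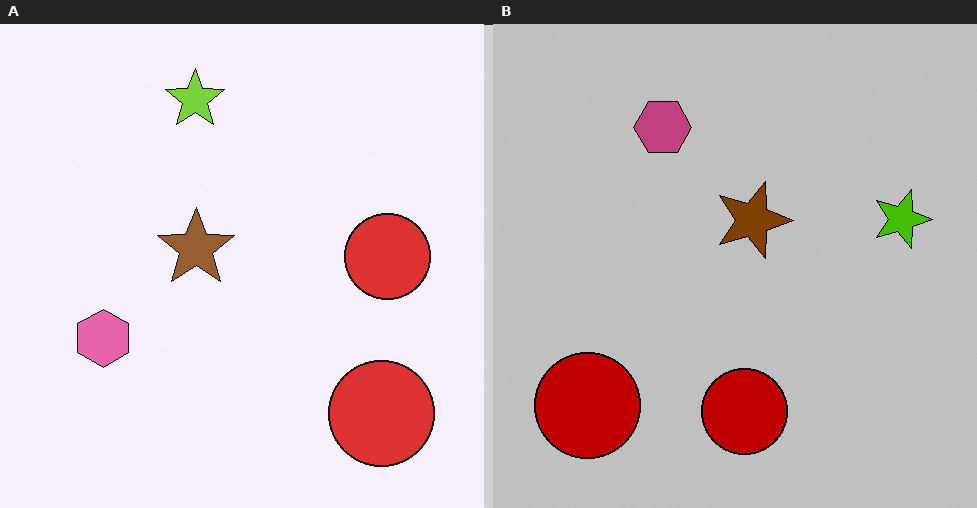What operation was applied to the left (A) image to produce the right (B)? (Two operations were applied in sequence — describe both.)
The right (B) image is the left (A) rotated 90° clockwise, then heavily posterized to just a handful of flat colors.

The lime star sits in the top of the left (A) image and the right of the right (B) — consistent with a whole-image 90° clockwise rotation. Each flat color has snapped to a coarser quantized level — most visibly, the near-white background has dropped to a flat grey.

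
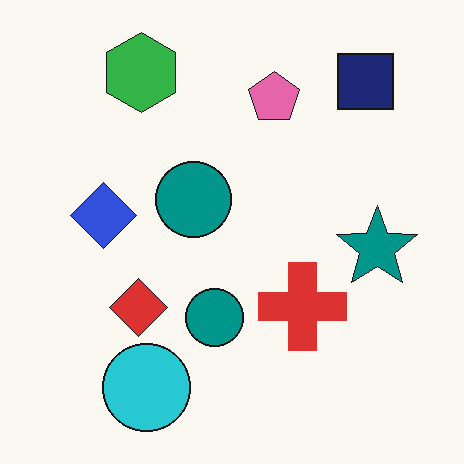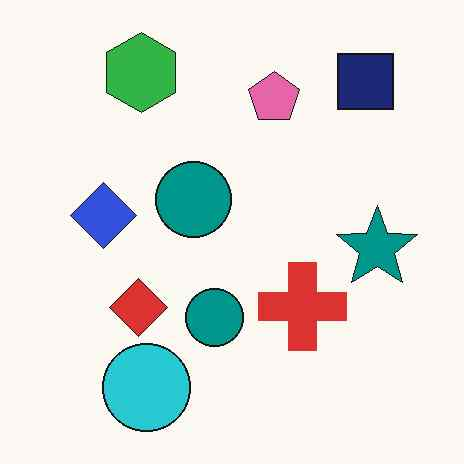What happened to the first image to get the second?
The second image is the first JPEG-compressed with visible artifacts.

Blocky 8×8 compression artifacts appear around shape edges and the flat background shows ringing — characteristic JPEG degradation.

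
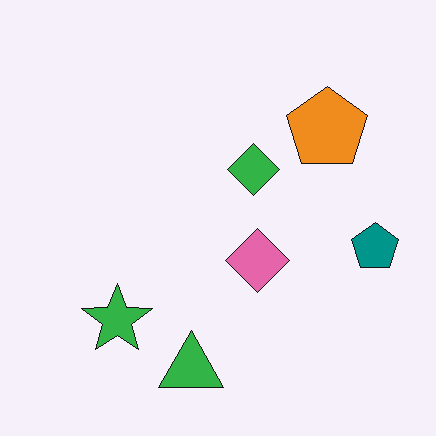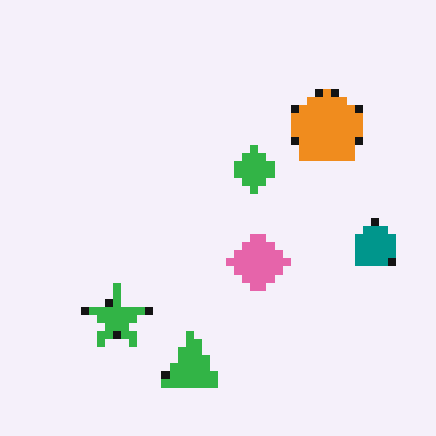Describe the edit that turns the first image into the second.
The second image is the first moderately pixelated.

Shapes are reduced to large square blocks; fine edges and outlines are lost — a downscale-then-upscale (mosaic) effect.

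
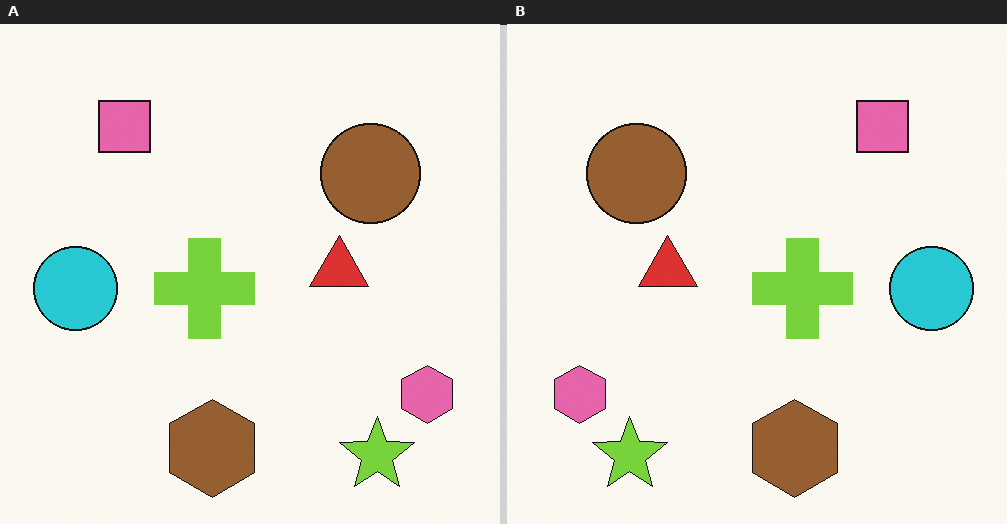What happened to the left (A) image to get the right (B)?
The transformation is: flipped horizontally (left ↔ right).

The pink hexagon is in the bottom-right of the left (A) image and the bottom-left of the right (B) — shapes on opposite sides of the vertical midline have swapped in a mirror flip.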